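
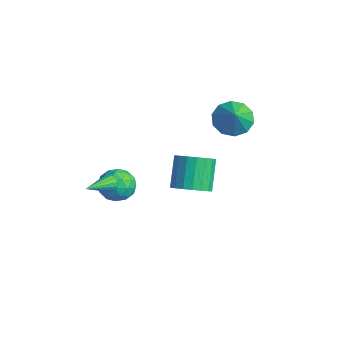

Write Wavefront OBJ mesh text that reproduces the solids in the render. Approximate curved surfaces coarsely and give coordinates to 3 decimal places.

v -3.307 -1.23 -3.425
v -2.525 -1.771 -2.907
v -3.875 -2.729 -4.133
v -3.093 -3.27 -3.615
v -3.911 -2.833 -3.056
v -3.56 -1.906 -2.618
v -2.84 -2.594 -4.422
v -2.489 -1.667 -3.984
v -2.236 -2.614 -3.523
v -2.898 -2.762 -2.679
v -3.502 -1.738 -4.361
v -4.164 -1.886 -3.517
v -2.866 -1.369 -3.104
v -3.534 -3.131 -3.936
v -4.015 -2.874 -3.607
v -3.555 -3.192 -3.303
v -3.475 -1.449 -2.934
v -3.015 -1.766 -2.63
v -3.829 -2.391 -2.717
v -3.385 -2.734 -4.41
v -2.925 -3.051 -4.106
v -2.845 -1.308 -3.737
v -2.385 -1.626 -3.433
v -2.571 -2.109 -4.323
v -2.237 -2.182 -3.161
v -2.571 -3.063 -3.577
v -2.422 -2.666 -4.052
v -2.216 -2.121 -3.795
v -2.626 -2.269 -2.665
v -2.96 -3.15 -3.081
v -3.44 -2.893 -2.752
v -3.234 -2.349 -2.495
v -2.456 -2.764 -3.027
v -3.44 -1.35 -3.959
v -3.774 -2.231 -4.375
v -3.166 -2.151 -4.545
v -2.96 -1.607 -4.288
v -3.829 -1.437 -3.463
v -4.163 -2.318 -3.879
v -4.184 -2.379 -3.245
v -3.978 -1.834 -2.988
v -3.944 -1.736 -4.013
v -2.88 -2.896 -2.871
v -2.54 -2.97 -3.297
v -2.18 -4.644 -2.009
v -2.391 -2.818 -3.109
v -2.372 -2.686 -2.857
v -2.489 -2.611 -2.609
v -2.711 -2.612 -2.431
v -2.979 -2.689 -2.371
v -3.219 -2.822 -2.444
v -3.369 -2.975 -2.632
v -3.388 -3.106 -2.884
v -3.271 -3.182 -3.132
v -3.049 -3.18 -3.31
v -2.781 -3.103 -3.371
v 0.676 2.294 2.495
v 1.388 1.954 1.744
v 1.624 1.786 3.625
v 1.541 2.591 1.902
v 1.363 3.114 2.287
v 0.923 3.325 2.752
v 0.389 3.142 3.118
v -0.036 2.635 3.247
v -0.189 1.998 3.089
v -0.012 1.475 2.704
v 0.428 1.264 2.239
v 0.963 1.447 1.872
v 3.372 -1.894 0.735
v 4.083 -2.262 1.384
v 3.178 -1.455 2.833
v 2.468 -1.086 2.185
v 4.255 -1.855 1.264
v 3.35 -1.048 2.714
v 4.253 -1.455 1.04
v 3.348 -0.648 2.49
v 4.076 -1.142 0.756
v 3.171 -0.335 2.206
v 3.76 -0.978 0.467
v 2.855 -0.171 1.917
v 3.367 -0.995 0.232
v 2.463 -0.188 1.682
v 2.975 -1.19 0.096
v 2.071 -0.383 1.546
v 2.662 -1.525 0.087
v 1.757 -0.718 1.536
v 2.49 -1.932 0.206
v 1.585 -1.125 1.656
v 2.492 -2.332 0.43
v 1.587 -1.525 1.88
v 2.669 -2.645 0.714
v 1.764 -1.838 2.164
v 2.985 -2.809 1.003
v 2.08 -2.002 2.453
v 3.377 -2.792 1.238
v 2.473 -1.985 2.688
v 3.769 -2.597 1.374
v 2.865 -1.79 2.824
f 1 38 17
f 38 12 41
f 17 41 6
f 38 41 17
f 1 17 13
f 17 6 18
f 13 18 2
f 17 18 13
f 1 13 22
f 13 2 23
f 22 23 8
f 13 23 22
f 1 22 34
f 22 8 37
f 34 37 11
f 22 37 34
f 1 34 38
f 34 11 42
f 38 42 12
f 34 42 38
f 2 18 29
f 18 6 32
f 29 32 10
f 18 32 29
f 6 41 19
f 41 12 40
f 19 40 5
f 41 40 19
f 12 42 39
f 42 11 35
f 39 35 3
f 42 35 39
f 11 37 36
f 37 8 24
f 36 24 7
f 37 24 36
f 8 23 28
f 23 2 25
f 28 25 9
f 23 25 28
f 4 30 16
f 30 10 31
f 16 31 5
f 30 31 16
f 4 16 14
f 16 5 15
f 14 15 3
f 16 15 14
f 4 14 21
f 14 3 20
f 21 20 7
f 14 20 21
f 4 21 26
f 21 7 27
f 26 27 9
f 21 27 26
f 4 26 30
f 26 9 33
f 30 33 10
f 26 33 30
f 5 31 19
f 31 10 32
f 19 32 6
f 31 32 19
f 3 15 39
f 15 5 40
f 39 40 12
f 15 40 39
f 7 20 36
f 20 3 35
f 36 35 11
f 20 35 36
f 9 27 28
f 27 7 24
f 28 24 8
f 27 24 28
f 10 33 29
f 33 9 25
f 29 25 2
f 33 25 29
f 44 43 46
f 44 46 45
f 46 43 47
f 46 47 45
f 47 43 48
f 47 48 45
f 48 43 49
f 48 49 45
f 49 43 50
f 49 50 45
f 50 43 51
f 50 51 45
f 51 43 52
f 51 52 45
f 52 43 53
f 52 53 45
f 53 43 54
f 53 54 45
f 54 43 55
f 54 55 45
f 55 43 56
f 55 56 45
f 56 43 44
f 56 44 45
f 58 57 60
f 58 60 59
f 60 57 61
f 60 61 59
f 61 57 62
f 61 62 59
f 62 57 63
f 62 63 59
f 63 57 64
f 63 64 59
f 64 57 65
f 64 65 59
f 65 57 66
f 65 66 59
f 66 57 67
f 66 67 59
f 67 57 68
f 67 68 59
f 68 57 58
f 68 58 59
f 70 69 73
f 70 73 71
f 71 73 74
f 71 74 72
f 73 69 75
f 73 75 74
f 74 75 76
f 74 76 72
f 75 69 77
f 75 77 76
f 76 77 78
f 76 78 72
f 77 69 79
f 77 79 78
f 78 79 80
f 78 80 72
f 79 69 81
f 79 81 80
f 80 81 82
f 80 82 72
f 81 69 83
f 81 83 82
f 82 83 84
f 82 84 72
f 83 69 85
f 83 85 84
f 84 85 86
f 84 86 72
f 85 69 87
f 85 87 86
f 86 87 88
f 86 88 72
f 87 69 89
f 87 89 88
f 88 89 90
f 88 90 72
f 89 69 91
f 89 91 90
f 90 91 92
f 90 92 72
f 91 69 93
f 91 93 92
f 92 93 94
f 92 94 72
f 93 69 95
f 93 95 94
f 94 95 96
f 94 96 72
f 95 69 97
f 95 97 96
f 96 97 98
f 96 98 72
f 97 69 70
f 97 70 98
f 98 70 71
f 98 71 72



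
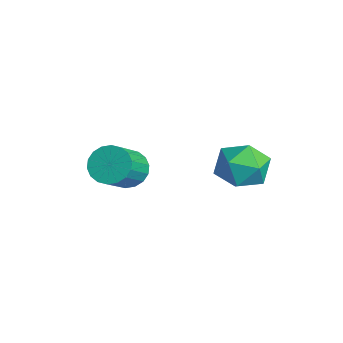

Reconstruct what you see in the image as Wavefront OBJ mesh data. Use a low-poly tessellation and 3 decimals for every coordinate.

v 2.896 2.096 4.213
v 3.712 1.257 4.421
v 1.708 0.763 3.499
v 2.524 -0.076 3.707
v 1.974 0.457 4.616
v 2.708 1.281 5.057
v 2.712 0.739 2.863
v 3.446 1.563 3.304
v 3.598 0.419 3.587
v 3.142 0.244 4.67
v 2.278 1.776 3.25
v 1.822 1.601 4.333
v -0.407 -2.43 2.609
v 0.316 -2.388 2.058
v 1.31 -3.467 3.28
v 0.587 -3.51 3.831
v 0.367 -2.067 2.3
v 1.362 -3.146 3.522
v 0.266 -1.818 2.602
v 1.26 -2.897 3.825
v 0.03 -1.69 2.906
v 1.025 -2.769 4.129
v -0.291 -1.709 3.151
v 0.703 -2.788 4.374
v -0.636 -1.871 3.289
v 0.358 -2.95 4.511
v -0.936 -2.144 3.292
v 0.059 -3.223 4.514
v -1.13 -2.473 3.16
v -0.136 -3.552 4.382
v -1.182 -2.794 2.918
v -0.187 -3.873 4.14
v -1.08 -3.043 2.615
v -0.086 -4.122 3.838
v -0.845 -3.171 2.311
v 0.15 -4.25 3.534
v -0.523 -3.152 2.066
v 0.471 -4.231 3.289
v -0.178 -2.99 1.929
v 0.816 -4.069 3.151
v 0.121 -2.717 1.926
v 1.116 -3.796 3.148
f 1 12 6
f 1 6 2
f 1 2 8
f 1 8 11
f 1 11 12
f 2 6 10
f 6 12 5
f 12 11 3
f 11 8 7
f 8 2 9
f 4 10 5
f 4 5 3
f 4 3 7
f 4 7 9
f 4 9 10
f 5 10 6
f 3 5 12
f 7 3 11
f 9 7 8
f 10 9 2
f 14 13 17
f 14 17 15
f 15 17 18
f 15 18 16
f 17 13 19
f 17 19 18
f 18 19 20
f 18 20 16
f 19 13 21
f 19 21 20
f 20 21 22
f 20 22 16
f 21 13 23
f 21 23 22
f 22 23 24
f 22 24 16
f 23 13 25
f 23 25 24
f 24 25 26
f 24 26 16
f 25 13 27
f 25 27 26
f 26 27 28
f 26 28 16
f 27 13 29
f 27 29 28
f 28 29 30
f 28 30 16
f 29 13 31
f 29 31 30
f 30 31 32
f 30 32 16
f 31 13 33
f 31 33 32
f 32 33 34
f 32 34 16
f 33 13 35
f 33 35 34
f 34 35 36
f 34 36 16
f 35 13 37
f 35 37 36
f 36 37 38
f 36 38 16
f 37 13 39
f 37 39 38
f 38 39 40
f 38 40 16
f 39 13 41
f 39 41 40
f 40 41 42
f 40 42 16
f 41 13 14
f 41 14 42
f 42 14 15
f 42 15 16



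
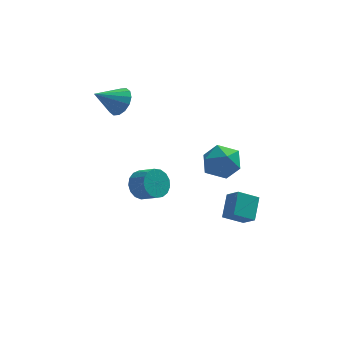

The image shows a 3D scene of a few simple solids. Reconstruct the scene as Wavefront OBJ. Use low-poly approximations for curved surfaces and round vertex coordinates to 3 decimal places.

v -2.364 3.845 2.08
v -1.819 3.897 2.857
v -3.676 3.255 3.04
v -2.039 4.335 2.826
v -2.346 4.643 2.596
v -2.657 4.737 2.227
v -2.89 4.592 1.819
v -2.982 4.247 1.481
v -2.908 3.794 1.304
v -2.689 3.355 1.334
v -2.382 3.048 1.564
v -2.07 2.954 1.933
v -1.837 3.099 2.341
v -1.745 3.444 2.679
v 1.943 -2.23 1.968
v 2.593 -2.173 1.052
v 3.067 -3.467 2.688
v 3.717 -3.41 1.772
v 3.663 -2.536 2.479
v 2.968 -1.772 2.033
v 2.692 -3.868 1.707
v 1.997 -3.104 1.261
v 3.056 -3.185 0.89
v 3.656 -2.362 1.367
v 2.004 -3.278 2.373
v 2.604 -2.455 2.85
v -1.239 2.662 -3.659
v -0.556 3.045 -4.197
v 0.261 2.4 -3.62
v -0.421 2.018 -3.081
v -0.585 3.327 -3.842
v 0.232 2.682 -3.265
v -0.763 3.457 -3.444
v 0.054 2.812 -2.867
v -1.051 3.404 -3.096
v -0.234 2.76 -2.519
v -1.381 3.182 -2.876
v -0.564 2.538 -2.299
v -1.679 2.841 -2.836
v -0.862 2.196 -2.259
v -1.876 2.458 -2.984
v -1.059 1.814 -2.407
v -1.927 2.123 -3.287
v -1.11 1.478 -2.71
v -1.82 1.911 -3.675
v -1.003 1.267 -3.097
v -1.58 1.871 -4.059
v -0.763 1.227 -3.482
v -1.262 2.012 -4.351
v -0.445 1.368 -3.774
v -0.938 2.303 -4.485
v -0.121 1.658 -3.908
v -0.684 2.675 -4.43
v 0.134 2.031 -3.852
v 4.03 -0.867 -4.123
v 2.936 -1.116 -3.505
v 4.29 0.285 -3.198
v 3.196 0.036 -2.581
v 4.584 -1.556 -3.419
v 3.49 -1.805 -2.802
v 4.844 -0.404 -2.495
v 3.75 -0.653 -1.877
f 2 1 4
f 2 4 3
f 4 1 5
f 4 5 3
f 5 1 6
f 5 6 3
f 6 1 7
f 6 7 3
f 7 1 8
f 7 8 3
f 8 1 9
f 8 9 3
f 9 1 10
f 9 10 3
f 10 1 11
f 10 11 3
f 11 1 12
f 11 12 3
f 12 1 13
f 12 13 3
f 13 1 14
f 13 14 3
f 14 1 2
f 14 2 3
f 15 26 20
f 15 20 16
f 15 16 22
f 15 22 25
f 15 25 26
f 16 20 24
f 20 26 19
f 26 25 17
f 25 22 21
f 22 16 23
f 18 24 19
f 18 19 17
f 18 17 21
f 18 21 23
f 18 23 24
f 19 24 20
f 17 19 26
f 21 17 25
f 23 21 22
f 24 23 16
f 28 27 31
f 28 31 29
f 29 31 32
f 29 32 30
f 31 27 33
f 31 33 32
f 32 33 34
f 32 34 30
f 33 27 35
f 33 35 34
f 34 35 36
f 34 36 30
f 35 27 37
f 35 37 36
f 36 37 38
f 36 38 30
f 37 27 39
f 37 39 38
f 38 39 40
f 38 40 30
f 39 27 41
f 39 41 40
f 40 41 42
f 40 42 30
f 41 27 43
f 41 43 42
f 42 43 44
f 42 44 30
f 43 27 45
f 43 45 44
f 44 45 46
f 44 46 30
f 45 27 47
f 45 47 46
f 46 47 48
f 46 48 30
f 47 27 49
f 47 49 48
f 48 49 50
f 48 50 30
f 49 27 51
f 49 51 50
f 50 51 52
f 50 52 30
f 51 27 53
f 51 53 52
f 52 53 54
f 52 54 30
f 53 27 28
f 53 28 54
f 54 28 29
f 54 29 30
f 56 58 55
f 59 56 55
f 55 58 57
f 57 59 55
f 56 62 58
f 60 56 59
f 60 62 56
f 58 62 57
f 61 59 57
f 57 62 61
f 61 60 59
f 62 60 61



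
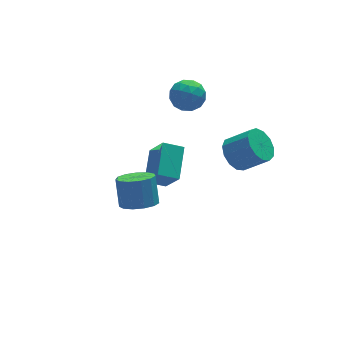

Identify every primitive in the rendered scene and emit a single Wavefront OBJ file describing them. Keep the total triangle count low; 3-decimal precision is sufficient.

v -0.797 0.735 -5.255
v -0.502 -0.234 -3.841
v -1.743 1.051 -4.842
v -1.449 0.082 -3.427
v 0.029 2.158 -4.453
v 0.323 1.189 -3.038
v -0.918 2.474 -4.039
v -0.623 1.505 -2.625
v 0.463 1.776 0.843
v 0.879 1.467 1.584
v -0.119 0.453 0.616
v 0.297 0.144 1.357
v -0.381 0.738 1.434
v -0.021 1.555 1.574
v 0.781 0.365 0.626
v 1.141 1.182 0.766
v 1.075 0.594 1.45
v 0.358 0.825 1.949
v 0.402 1.095 0.251
v -0.315 1.326 0.75
v 0.722 1.738 1.233
v 0.038 0.182 0.967
v -0.36 0.531 1.012
v -0.116 0.349 1.448
v 0.193 1.79 1.227
v 0.438 1.608 1.663
v -0.303 1.179 1.575
v 0.322 0.312 0.537
v 0.567 0.13 0.973
v 0.876 1.571 0.752
v 1.12 1.389 1.188
v 1.063 0.741 0.625
v 1.082 1.043 1.59
v 0.74 0.265 1.457
v 1.024 0.395 1.027
v 1.236 0.876 1.109
v 0.66 1.178 1.883
v 0.318 0.401 1.75
v -0.08 0.75 1.795
v 0.131 1.23 1.878
v 0.776 0.665 1.805
v 0.442 1.519 0.45
v 0.1 0.742 0.317
v 0.629 0.69 0.322
v 0.84 1.17 0.405
v 0.02 1.655 0.743
v -0.322 0.877 0.61
v -0.476 1.044 1.091
v -0.264 1.525 1.173
v -0.016 1.255 0.395
v -4.014 -4.309 -0.287
v -3.248 -4.691 -0.134
v -3.119 -3.953 1.061
v -3.886 -3.571 0.907
v -3.151 -4.286 -0.394
v -3.023 -3.549 0.801
v -3.329 -3.889 -0.62
v -3.2 -3.152 0.574
v -3.724 -3.625 -0.741
v -3.595 -2.888 0.454
v -4.211 -3.578 -0.717
v -4.083 -2.841 0.478
v -4.636 -3.763 -0.557
v -4.508 -3.026 0.638
v -4.864 -4.122 -0.312
v -4.735 -3.384 0.883
v -4.821 -4.539 -0.058
v -4.693 -3.802 1.136
v -4.523 -4.884 0.122
v -4.394 -4.146 1.317
v -4.063 -5.046 0.173
v -3.934 -4.308 1.368
v -3.588 -4.974 0.077
v -3.459 -4.236 1.272
v 1.071 -2.937 0.04
v 1.739 -2.855 -0.558
v 2.676 -3.48 0.402
v 2.009 -3.563 1
v 1.74 -2.429 -0.282
v 2.678 -3.054 0.677
v 1.53 -2.165 0.096
v 2.467 -2.79 1.055
v 1.173 -2.146 0.456
v 2.111 -2.771 1.416
v 0.785 -2.378 0.684
v 1.722 -3.003 1.644
v 0.487 -2.788 0.708
v 1.424 -3.413 1.668
v 0.375 -3.245 0.52
v 1.312 -3.87 1.48
v 0.484 -3.605 0.179
v 1.421 -4.23 1.139
v 0.779 -3.753 -0.205
v 1.717 -4.378 0.754
v 1.167 -3.641 -0.512
v 2.105 -4.267 0.447
v 1.525 -3.307 -0.644
v 2.462 -3.932 0.316
f 2 4 1
f 5 2 1
f 1 4 3
f 3 5 1
f 2 8 4
f 6 2 5
f 6 8 2
f 4 8 3
f 7 5 3
f 3 8 7
f 7 6 5
f 8 6 7
f 9 46 25
f 46 20 49
f 25 49 14
f 46 49 25
f 9 25 21
f 25 14 26
f 21 26 10
f 25 26 21
f 9 21 30
f 21 10 31
f 30 31 16
f 21 31 30
f 9 30 42
f 30 16 45
f 42 45 19
f 30 45 42
f 9 42 46
f 42 19 50
f 46 50 20
f 42 50 46
f 10 26 37
f 26 14 40
f 37 40 18
f 26 40 37
f 14 49 27
f 49 20 48
f 27 48 13
f 49 48 27
f 20 50 47
f 50 19 43
f 47 43 11
f 50 43 47
f 19 45 44
f 45 16 32
f 44 32 15
f 45 32 44
f 16 31 36
f 31 10 33
f 36 33 17
f 31 33 36
f 12 38 24
f 38 18 39
f 24 39 13
f 38 39 24
f 12 24 22
f 24 13 23
f 22 23 11
f 24 23 22
f 12 22 29
f 22 11 28
f 29 28 15
f 22 28 29
f 12 29 34
f 29 15 35
f 34 35 17
f 29 35 34
f 12 34 38
f 34 17 41
f 38 41 18
f 34 41 38
f 13 39 27
f 39 18 40
f 27 40 14
f 39 40 27
f 11 23 47
f 23 13 48
f 47 48 20
f 23 48 47
f 15 28 44
f 28 11 43
f 44 43 19
f 28 43 44
f 17 35 36
f 35 15 32
f 36 32 16
f 35 32 36
f 18 41 37
f 41 17 33
f 37 33 10
f 41 33 37
f 52 51 55
f 52 55 53
f 53 55 56
f 53 56 54
f 55 51 57
f 55 57 56
f 56 57 58
f 56 58 54
f 57 51 59
f 57 59 58
f 58 59 60
f 58 60 54
f 59 51 61
f 59 61 60
f 60 61 62
f 60 62 54
f 61 51 63
f 61 63 62
f 62 63 64
f 62 64 54
f 63 51 65
f 63 65 64
f 64 65 66
f 64 66 54
f 65 51 67
f 65 67 66
f 66 67 68
f 66 68 54
f 67 51 69
f 67 69 68
f 68 69 70
f 68 70 54
f 69 51 71
f 69 71 70
f 70 71 72
f 70 72 54
f 71 51 73
f 71 73 72
f 72 73 74
f 72 74 54
f 73 51 52
f 73 52 74
f 74 52 53
f 74 53 54
f 76 75 79
f 76 79 77
f 77 79 80
f 77 80 78
f 79 75 81
f 79 81 80
f 80 81 82
f 80 82 78
f 81 75 83
f 81 83 82
f 82 83 84
f 82 84 78
f 83 75 85
f 83 85 84
f 84 85 86
f 84 86 78
f 85 75 87
f 85 87 86
f 86 87 88
f 86 88 78
f 87 75 89
f 87 89 88
f 88 89 90
f 88 90 78
f 89 75 91
f 89 91 90
f 90 91 92
f 90 92 78
f 91 75 93
f 91 93 92
f 92 93 94
f 92 94 78
f 93 75 95
f 93 95 94
f 94 95 96
f 94 96 78
f 95 75 97
f 95 97 96
f 96 97 98
f 96 98 78
f 97 75 76
f 97 76 98
f 98 76 77
f 98 77 78



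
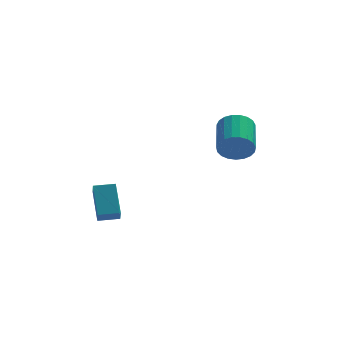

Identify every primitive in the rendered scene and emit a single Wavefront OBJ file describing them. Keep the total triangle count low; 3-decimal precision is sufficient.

v -3.124 -1.775 -1.641
v -3.217 -0.393 -0.43
v -3.101 -1.208 -2.287
v -3.194 0.174 -1.075
v -2.086 -1.754 -1.585
v -2.179 -0.372 -0.373
v -2.063 -1.187 -2.23
v -2.156 0.195 -1.019
v 3.293 -0.674 1.726
v 3.771 -0.994 2.417
v 4.046 0.813 3.065
v 3.567 1.134 2.374
v 4.036 -0.942 2.158
v 4.31 0.866 2.806
v 4.171 -0.842 1.823
v 4.446 0.965 2.471
v 4.155 -0.714 1.472
v 4.43 1.094 2.12
v 3.99 -0.579 1.165
v 4.265 1.229 1.813
v 3.704 -0.46 0.955
v 3.979 1.348 1.603
v 3.347 -0.378 0.878
v 3.622 1.43 1.526
v 2.98 -0.347 0.948
v 3.255 1.46 1.595
v 2.668 -0.373 1.152
v 2.943 1.435 1.8
v 2.464 -0.451 1.456
v 2.738 1.357 2.104
v 2.403 -0.567 1.806
v 2.677 1.241 2.454
v 2.495 -0.702 2.143
v 2.77 1.106 2.791
v 2.726 -0.832 2.407
v 3.001 0.976 3.055
v 3.055 -0.934 2.554
v 3.329 0.873 3.202
v 3.424 -0.992 2.558
v 3.699 0.816 3.206
f 2 4 1
f 5 2 1
f 1 4 3
f 3 5 1
f 2 8 4
f 6 2 5
f 6 8 2
f 4 8 3
f 7 5 3
f 3 8 7
f 7 6 5
f 8 6 7
f 10 9 13
f 10 13 11
f 11 13 14
f 11 14 12
f 13 9 15
f 13 15 14
f 14 15 16
f 14 16 12
f 15 9 17
f 15 17 16
f 16 17 18
f 16 18 12
f 17 9 19
f 17 19 18
f 18 19 20
f 18 20 12
f 19 9 21
f 19 21 20
f 20 21 22
f 20 22 12
f 21 9 23
f 21 23 22
f 22 23 24
f 22 24 12
f 23 9 25
f 23 25 24
f 24 25 26
f 24 26 12
f 25 9 27
f 25 27 26
f 26 27 28
f 26 28 12
f 27 9 29
f 27 29 28
f 28 29 30
f 28 30 12
f 29 9 31
f 29 31 30
f 30 31 32
f 30 32 12
f 31 9 33
f 31 33 32
f 32 33 34
f 32 34 12
f 33 9 35
f 33 35 34
f 34 35 36
f 34 36 12
f 35 9 37
f 35 37 36
f 36 37 38
f 36 38 12
f 37 9 39
f 37 39 38
f 38 39 40
f 38 40 12
f 39 9 10
f 39 10 40
f 40 10 11
f 40 11 12



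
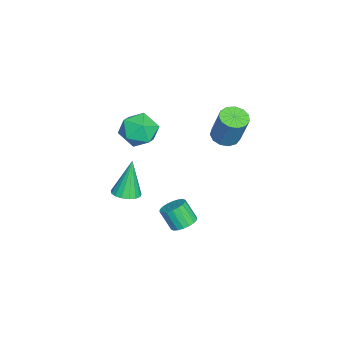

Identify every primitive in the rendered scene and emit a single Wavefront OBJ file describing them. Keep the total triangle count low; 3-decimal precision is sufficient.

v -2.352 -2.579 2.434
v -1.38 -2.982 1.838
v -3.12 -4.378 2.402
v -2.148 -4.781 1.806
v -2.049 -4.438 2.961
v -1.574 -3.326 2.981
v -2.926 -4.034 1.259
v -2.451 -2.922 1.279
v -1.735 -3.882 1.112
v -1.193 -4.132 2.163
v -3.307 -3.228 2.077
v -2.765 -3.478 3.128
v -3.631 0.769 1.152
v -3.196 1.42 0.846
v -2.615 1.961 2.822
v -3.049 1.311 3.128
v -3.634 1.58 0.931
v -3.052 2.121 2.907
v -4.07 1.482 1.086
v -3.489 2.024 3.062
v -4.367 1.158 1.262
v -3.785 1.7 3.238
v -4.43 0.711 1.403
v -3.849 1.253 3.379
v -4.24 0.282 1.465
v -3.658 0.824 3.441
v -3.856 0.008 1.427
v -3.274 0.549 3.403
v -3.4 -0.025 1.302
v -2.819 0.517 3.278
v -3.018 0.195 1.129
v -2.437 0.736 3.105
v -2.831 0.597 0.964
v -2.249 1.138 2.94
v -2.897 1.053 0.858
v -2.315 1.595 2.834
v 2.605 -0.488 -1.2
v 3.194 -0.937 -1.316
v 2.924 -1.582 -0.197
v 2.335 -1.132 -0.08
v 3.326 -0.686 -1.14
v 3.056 -1.331 -0.02
v 3.315 -0.396 -0.976
v 3.045 -1.041 0.144
v 3.164 -0.124 -0.856
v 2.893 -0.769 0.264
v 2.901 0.076 -0.804
v 2.631 -0.568 0.316
v 2.581 0.164 -0.83
v 2.31 -0.48 0.289
v 2.265 0.124 -0.93
v 1.994 -0.521 0.19
v 2.016 -0.038 -1.083
v 1.746 -0.683 0.036
v 1.884 -0.289 -1.26
v 1.614 -0.934 -0.14
v 1.895 -0.579 -1.424
v 1.625 -1.224 -0.304
v 2.047 -0.851 -1.544
v 1.776 -1.496 -0.424
v 2.309 -1.052 -1.596
v 2.039 -1.696 -0.476
v 2.63 -1.14 -1.569
v 2.359 -1.784 -0.45
v 2.946 -1.099 -1.47
v 2.675 -1.744 -0.35
v 3.533 -3.3 1.636
v 4.282 -3.382 1.84
v 2.987 -3.06 3.744
v 4.243 -3.014 1.788
v 4.042 -2.712 1.701
v 3.724 -2.545 1.6
v 3.362 -2.55 1.507
v 3.04 -2.728 1.443
v 2.831 -3.036 1.424
v 2.782 -3.405 1.454
v 2.906 -3.75 1.525
v 3.173 -3.992 1.622
v 3.523 -4.075 1.722
v 3.875 -3.981 1.803
v 4.149 -3.731 1.845
f 1 12 6
f 1 6 2
f 1 2 8
f 1 8 11
f 1 11 12
f 2 6 10
f 6 12 5
f 12 11 3
f 11 8 7
f 8 2 9
f 4 10 5
f 4 5 3
f 4 3 7
f 4 7 9
f 4 9 10
f 5 10 6
f 3 5 12
f 7 3 11
f 9 7 8
f 10 9 2
f 14 13 17
f 14 17 15
f 15 17 18
f 15 18 16
f 17 13 19
f 17 19 18
f 18 19 20
f 18 20 16
f 19 13 21
f 19 21 20
f 20 21 22
f 20 22 16
f 21 13 23
f 21 23 22
f 22 23 24
f 22 24 16
f 23 13 25
f 23 25 24
f 24 25 26
f 24 26 16
f 25 13 27
f 25 27 26
f 26 27 28
f 26 28 16
f 27 13 29
f 27 29 28
f 28 29 30
f 28 30 16
f 29 13 31
f 29 31 30
f 30 31 32
f 30 32 16
f 31 13 33
f 31 33 32
f 32 33 34
f 32 34 16
f 33 13 35
f 33 35 34
f 34 35 36
f 34 36 16
f 35 13 14
f 35 14 36
f 36 14 15
f 36 15 16
f 38 37 41
f 38 41 39
f 39 41 42
f 39 42 40
f 41 37 43
f 41 43 42
f 42 43 44
f 42 44 40
f 43 37 45
f 43 45 44
f 44 45 46
f 44 46 40
f 45 37 47
f 45 47 46
f 46 47 48
f 46 48 40
f 47 37 49
f 47 49 48
f 48 49 50
f 48 50 40
f 49 37 51
f 49 51 50
f 50 51 52
f 50 52 40
f 51 37 53
f 51 53 52
f 52 53 54
f 52 54 40
f 53 37 55
f 53 55 54
f 54 55 56
f 54 56 40
f 55 37 57
f 55 57 56
f 56 57 58
f 56 58 40
f 57 37 59
f 57 59 58
f 58 59 60
f 58 60 40
f 59 37 61
f 59 61 60
f 60 61 62
f 60 62 40
f 61 37 63
f 61 63 62
f 62 63 64
f 62 64 40
f 63 37 65
f 63 65 64
f 64 65 66
f 64 66 40
f 65 37 38
f 65 38 66
f 66 38 39
f 66 39 40
f 68 67 70
f 68 70 69
f 70 67 71
f 70 71 69
f 71 67 72
f 71 72 69
f 72 67 73
f 72 73 69
f 73 67 74
f 73 74 69
f 74 67 75
f 74 75 69
f 75 67 76
f 75 76 69
f 76 67 77
f 76 77 69
f 77 67 78
f 77 78 69
f 78 67 79
f 78 79 69
f 79 67 80
f 79 80 69
f 80 67 81
f 80 81 69
f 81 67 68
f 81 68 69



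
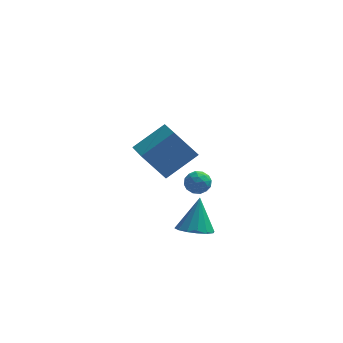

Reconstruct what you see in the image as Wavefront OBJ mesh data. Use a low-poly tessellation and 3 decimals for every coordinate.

v 1.412 -2.776 -2.951
v 2.374 -3.114 -2.899
v 1.628 -1.884 -1.129
v 2.407 -2.642 -3.134
v 2.174 -2.206 -3.32
v 1.737 -1.923 -3.407
v 1.213 -1.869 -3.372
v 0.742 -2.057 -3.224
v 0.451 -2.438 -3.003
v 0.418 -2.91 -2.768
v 0.651 -3.346 -2.582
v 1.088 -3.629 -2.495
v 1.612 -3.684 -2.53
v 2.083 -3.495 -2.678
v 1.168 1.803 -1.667
v 1.529 2.102 -2.288
v 1.131 0.678 -2.232
v 1.492 0.977 -2.853
v 1.876 0.896 -2.18
v 1.899 1.592 -1.831
v 0.761 1.188 -2.689
v 0.784 1.884 -2.34
v 1.278 1.723 -2.919
v 1.967 1.542 -2.605
v 0.693 1.238 -1.915
v 1.382 1.057 -1.601
v 1.352 2.051 -1.928
v 1.308 0.729 -2.592
v 1.534 0.681 -2.197
v 1.746 0.857 -2.562
v 1.569 1.751 -1.66
v 1.781 1.927 -2.024
v 1.985 1.218 -1.961
v 0.879 0.853 -2.496
v 1.091 1.029 -2.86
v 0.914 1.923 -1.958
v 1.126 2.099 -2.323
v 0.675 1.562 -2.559
v 1.417 2.004 -2.664
v 1.395 1.343 -2.996
v 0.965 1.467 -2.899
v 0.979 1.876 -2.694
v 1.821 1.898 -2.479
v 1.8 1.237 -2.811
v 2.025 1.189 -2.416
v 2.038 1.598 -2.211
v 1.674 1.675 -2.85
v 0.86 1.543 -1.709
v 0.839 0.882 -2.041
v 0.622 1.182 -2.309
v 0.635 1.591 -2.104
v 1.265 1.437 -1.524
v 1.243 0.776 -1.856
v 1.681 0.904 -1.826
v 1.695 1.313 -1.621
v 0.986 1.105 -1.67
v -1.04 -4.864 3.844
v 0.477 -3.989 5.02
v -1.626 -3.136 3.314
v -0.109 -2.261 4.49
v 0.149 -4.919 2.35
v 1.666 -4.044 3.526
v -0.437 -3.191 1.82
v 1.08 -2.316 2.996
f 2 1 4
f 2 4 3
f 4 1 5
f 4 5 3
f 5 1 6
f 5 6 3
f 6 1 7
f 6 7 3
f 7 1 8
f 7 8 3
f 8 1 9
f 8 9 3
f 9 1 10
f 9 10 3
f 10 1 11
f 10 11 3
f 11 1 12
f 11 12 3
f 12 1 13
f 12 13 3
f 13 1 14
f 13 14 3
f 14 1 2
f 14 2 3
f 15 52 31
f 52 26 55
f 31 55 20
f 52 55 31
f 15 31 27
f 31 20 32
f 27 32 16
f 31 32 27
f 15 27 36
f 27 16 37
f 36 37 22
f 27 37 36
f 15 36 48
f 36 22 51
f 48 51 25
f 36 51 48
f 15 48 52
f 48 25 56
f 52 56 26
f 48 56 52
f 16 32 43
f 32 20 46
f 43 46 24
f 32 46 43
f 20 55 33
f 55 26 54
f 33 54 19
f 55 54 33
f 26 56 53
f 56 25 49
f 53 49 17
f 56 49 53
f 25 51 50
f 51 22 38
f 50 38 21
f 51 38 50
f 22 37 42
f 37 16 39
f 42 39 23
f 37 39 42
f 18 44 30
f 44 24 45
f 30 45 19
f 44 45 30
f 18 30 28
f 30 19 29
f 28 29 17
f 30 29 28
f 18 28 35
f 28 17 34
f 35 34 21
f 28 34 35
f 18 35 40
f 35 21 41
f 40 41 23
f 35 41 40
f 18 40 44
f 40 23 47
f 44 47 24
f 40 47 44
f 19 45 33
f 45 24 46
f 33 46 20
f 45 46 33
f 17 29 53
f 29 19 54
f 53 54 26
f 29 54 53
f 21 34 50
f 34 17 49
f 50 49 25
f 34 49 50
f 23 41 42
f 41 21 38
f 42 38 22
f 41 38 42
f 24 47 43
f 47 23 39
f 43 39 16
f 47 39 43
f 58 60 57
f 61 58 57
f 57 60 59
f 59 61 57
f 58 64 60
f 62 58 61
f 62 64 58
f 60 64 59
f 63 61 59
f 59 64 63
f 63 62 61
f 64 62 63



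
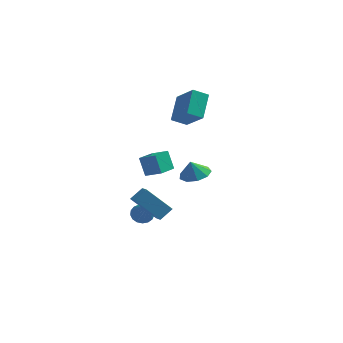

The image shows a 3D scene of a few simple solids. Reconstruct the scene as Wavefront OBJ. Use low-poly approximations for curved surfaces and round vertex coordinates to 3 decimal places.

v -2.362 0.035 -3.785
v -1.664 0.199 -3.923
v -1.738 -1.295 -2.215
v -1.76 0.436 -3.685
v -1.994 0.58 -3.469
v -2.312 0.6 -3.326
v -2.641 0.491 -3.288
v -2.907 0.276 -3.364
v -3.047 0.007 -3.537
v -3.031 -0.256 -3.766
v -2.861 -0.453 -4
v -2.577 -0.537 -4.184
v -2.243 -0.491 -4.277
v -1.937 -0.324 -4.258
v -1.728 -0.075 -4.13
v 1.475 -3.876 2.415
v 2.256 -4.392 2.578
v 1.205 -3.964 3.425
v 2.383 -3.761 2.667
v 2.086 -3.184 2.638
v 1.503 -2.931 2.504
v 0.906 -3.12 2.329
v 0.576 -3.663 2.193
v 0.666 -4.305 2.161
v 1.135 -4.747 2.248
v 1.762 -4.782 2.413
v -1.529 -3.177 1.529
v -1.965 -2.743 2.697
v -1.03 -1.911 1.245
v -1.466 -1.478 2.413
v -0.534 -3.462 2.007
v -0.97 -3.029 3.175
v -0.035 -2.197 1.723
v -0.471 -1.763 2.891
v -1.183 3.208 2.692
v -1.091 4.736 3.884
v -0.276 3.568 2.162
v -0.185 5.096 3.353
v -0.015 2.144 3.967
v 0.076 3.672 5.158
v 0.891 2.504 3.436
v 0.983 4.032 4.628
v -0.573 -3.666 -1.764
v -2.127 -3.502 -0.392
v -1.058 -2.419 -2.464
v -2.612 -2.255 -1.091
v 0.032 -3.085 -1.149
v -1.522 -2.921 0.224
v -0.453 -1.838 -1.848
v -2.007 -1.674 -0.476
f 2 1 4
f 2 4 3
f 4 1 5
f 4 5 3
f 5 1 6
f 5 6 3
f 6 1 7
f 6 7 3
f 7 1 8
f 7 8 3
f 8 1 9
f 8 9 3
f 9 1 10
f 9 10 3
f 10 1 11
f 10 11 3
f 11 1 12
f 11 12 3
f 12 1 13
f 12 13 3
f 13 1 14
f 13 14 3
f 14 1 15
f 14 15 3
f 15 1 2
f 15 2 3
f 17 16 19
f 17 19 18
f 19 16 20
f 19 20 18
f 20 16 21
f 20 21 18
f 21 16 22
f 21 22 18
f 22 16 23
f 22 23 18
f 23 16 24
f 23 24 18
f 24 16 25
f 24 25 18
f 25 16 26
f 25 26 18
f 26 16 17
f 26 17 18
f 28 30 27
f 31 28 27
f 27 30 29
f 29 31 27
f 28 34 30
f 32 28 31
f 32 34 28
f 30 34 29
f 33 31 29
f 29 34 33
f 33 32 31
f 34 32 33
f 36 38 35
f 39 36 35
f 35 38 37
f 37 39 35
f 36 42 38
f 40 36 39
f 40 42 36
f 38 42 37
f 41 39 37
f 37 42 41
f 41 40 39
f 42 40 41
f 44 46 43
f 47 44 43
f 43 46 45
f 45 47 43
f 44 50 46
f 48 44 47
f 48 50 44
f 46 50 45
f 49 47 45
f 45 50 49
f 49 48 47
f 50 48 49



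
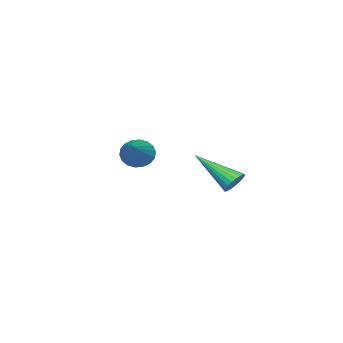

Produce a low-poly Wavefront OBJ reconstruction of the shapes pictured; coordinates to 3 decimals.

v 1.602 -0.891 -1.633
v 1.936 -1.118 -2.117
v 3.438 -0.289 -0.647
v 1.889 -0.852 -2.192
v 1.786 -0.594 -2.157
v 1.646 -0.395 -2.018
v 1.497 -0.294 -1.803
v 1.369 -0.311 -1.554
v 1.287 -0.443 -1.321
v 1.268 -0.664 -1.149
v 1.314 -0.93 -1.074
v 1.418 -1.188 -1.109
v 1.558 -1.388 -1.248
v 1.706 -1.489 -1.463
v 1.834 -1.471 -1.712
v 1.916 -1.339 -1.945
v -1.847 1.358 -3.879
v -1.311 1.322 -3.832
v -2.053 -0.278 -2.801
v -1.359 1.439 -3.663
v -1.482 1.544 -3.528
v -1.66 1.62 -3.446
v -1.867 1.657 -3.43
v -2.071 1.648 -3.482
v -2.241 1.595 -3.595
v -2.351 1.506 -3.751
v -2.384 1.394 -3.927
v -2.336 1.277 -4.095
v -2.213 1.172 -4.231
v -2.035 1.096 -4.313
v -1.828 1.059 -4.329
v -1.624 1.068 -4.276
v -1.454 1.121 -4.163
v -1.344 1.21 -4.007
f 2 1 4
f 2 4 3
f 4 1 5
f 4 5 3
f 5 1 6
f 5 6 3
f 6 1 7
f 6 7 3
f 7 1 8
f 7 8 3
f 8 1 9
f 8 9 3
f 9 1 10
f 9 10 3
f 10 1 11
f 10 11 3
f 11 1 12
f 11 12 3
f 12 1 13
f 12 13 3
f 13 1 14
f 13 14 3
f 14 1 15
f 14 15 3
f 15 1 16
f 15 16 3
f 16 1 2
f 16 2 3
f 18 17 20
f 18 20 19
f 20 17 21
f 20 21 19
f 21 17 22
f 21 22 19
f 22 17 23
f 22 23 19
f 23 17 24
f 23 24 19
f 24 17 25
f 24 25 19
f 25 17 26
f 25 26 19
f 26 17 27
f 26 27 19
f 27 17 28
f 27 28 19
f 28 17 29
f 28 29 19
f 29 17 30
f 29 30 19
f 30 17 31
f 30 31 19
f 31 17 32
f 31 32 19
f 32 17 33
f 32 33 19
f 33 17 34
f 33 34 19
f 34 17 18
f 34 18 19



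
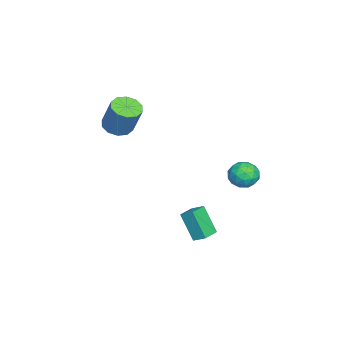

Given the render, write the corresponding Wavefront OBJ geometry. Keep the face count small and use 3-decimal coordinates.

v 4.1 -0.003 -2.349
v 4.316 0.666 -1.946
v 3.109 0.385 -2.461
v 3.325 1.054 -2.058
v 4.575 0.766 -3.882
v 4.791 1.435 -3.479
v 3.584 1.154 -3.994
v 3.8 1.823 -3.591
v 0.979 3.314 -1.133
v 1.817 3.066 -1.318
v 0.963 2.414 -0.002
v 1.801 2.166 -0.187
v 1.636 2.991 0.114
v 1.646 3.547 -0.585
v 1.134 1.933 -0.735
v 1.144 2.489 -1.434
v 1.913 2.212 -1.072
v 2.223 2.866 -0.548
v 0.557 2.614 -0.772
v 0.867 3.268 -0.248
v 1.4 3.269 -1.325
v 1.38 2.211 0.005
v 1.283 2.696 0.182
v 1.776 2.55 0.073
v 1.299 3.552 -0.894
v 1.791 3.406 -1.003
v 1.685 3.362 -0.161
v 0.989 2.074 -0.317
v 1.481 1.928 -0.426
v 1.004 2.93 -1.393
v 1.497 2.784 -1.502
v 1.095 2.118 -1.159
v 1.949 2.621 -1.289
v 1.939 2.092 -0.624
v 1.547 1.955 -0.946
v 1.553 2.282 -1.357
v 2.131 3.006 -0.981
v 2.121 2.476 -0.316
v 2.024 2.961 -0.139
v 2.03 3.288 -0.55
v 2.187 2.504 -0.836
v 0.659 3.004 -1.004
v 0.649 2.474 -0.339
v 0.75 2.192 -0.77
v 0.756 2.519 -1.181
v 0.841 3.388 -0.696
v 0.831 2.859 -0.031
v 1.227 3.198 0.037
v 1.233 3.525 -0.374
v 0.593 2.976 -0.484
v 1.749 -3.788 2.437
v 2.541 -4.092 2.298
v 3.084 -3.455 4.004
v 2.291 -3.152 4.143
v 2.523 -3.592 2.118
v 3.065 -2.956 3.824
v 2.209 -3.168 2.059
v 2.751 -2.531 3.765
v 1.719 -2.98 2.145
v 2.262 -2.343 3.851
v 1.241 -3.101 2.342
v 1.783 -2.464 4.048
v 0.956 -3.485 2.576
v 1.499 -2.848 4.282
v 0.975 -3.984 2.756
v 1.517 -3.348 4.462
v 1.289 -4.409 2.815
v 1.831 -3.772 4.521
v 1.778 -4.597 2.729
v 2.321 -3.96 4.435
v 2.257 -4.476 2.532
v 2.799 -3.839 4.238
f 2 4 1
f 5 2 1
f 1 4 3
f 3 5 1
f 2 8 4
f 6 2 5
f 6 8 2
f 4 8 3
f 7 5 3
f 3 8 7
f 7 6 5
f 8 6 7
f 9 46 25
f 46 20 49
f 25 49 14
f 46 49 25
f 9 25 21
f 25 14 26
f 21 26 10
f 25 26 21
f 9 21 30
f 21 10 31
f 30 31 16
f 21 31 30
f 9 30 42
f 30 16 45
f 42 45 19
f 30 45 42
f 9 42 46
f 42 19 50
f 46 50 20
f 42 50 46
f 10 26 37
f 26 14 40
f 37 40 18
f 26 40 37
f 14 49 27
f 49 20 48
f 27 48 13
f 49 48 27
f 20 50 47
f 50 19 43
f 47 43 11
f 50 43 47
f 19 45 44
f 45 16 32
f 44 32 15
f 45 32 44
f 16 31 36
f 31 10 33
f 36 33 17
f 31 33 36
f 12 38 24
f 38 18 39
f 24 39 13
f 38 39 24
f 12 24 22
f 24 13 23
f 22 23 11
f 24 23 22
f 12 22 29
f 22 11 28
f 29 28 15
f 22 28 29
f 12 29 34
f 29 15 35
f 34 35 17
f 29 35 34
f 12 34 38
f 34 17 41
f 38 41 18
f 34 41 38
f 13 39 27
f 39 18 40
f 27 40 14
f 39 40 27
f 11 23 47
f 23 13 48
f 47 48 20
f 23 48 47
f 15 28 44
f 28 11 43
f 44 43 19
f 28 43 44
f 17 35 36
f 35 15 32
f 36 32 16
f 35 32 36
f 18 41 37
f 41 17 33
f 37 33 10
f 41 33 37
f 52 51 55
f 52 55 53
f 53 55 56
f 53 56 54
f 55 51 57
f 55 57 56
f 56 57 58
f 56 58 54
f 57 51 59
f 57 59 58
f 58 59 60
f 58 60 54
f 59 51 61
f 59 61 60
f 60 61 62
f 60 62 54
f 61 51 63
f 61 63 62
f 62 63 64
f 62 64 54
f 63 51 65
f 63 65 64
f 64 65 66
f 64 66 54
f 65 51 67
f 65 67 66
f 66 67 68
f 66 68 54
f 67 51 69
f 67 69 68
f 68 69 70
f 68 70 54
f 69 51 71
f 69 71 70
f 70 71 72
f 70 72 54
f 71 51 52
f 71 52 72
f 72 52 53
f 72 53 54



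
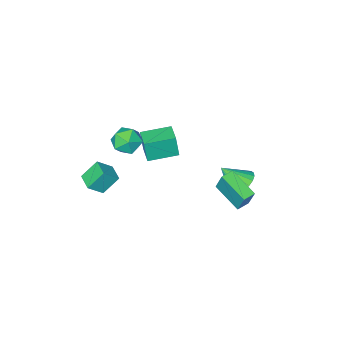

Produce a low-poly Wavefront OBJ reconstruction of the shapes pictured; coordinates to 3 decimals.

v -3.911 1.397 -3.048
v -3.496 0.749 -3.777
v -3.029 0.483 -1.732
v -3.194 1.07 -3.757
v -3.016 1.447 -3.614
v -2.993 1.815 -3.373
v -3.129 2.112 -3.077
v -3.4 2.285 -2.775
v -3.759 2.304 -2.521
v -4.145 2.166 -2.357
v -4.49 1.896 -2.314
v -4.735 1.539 -2.397
v -4.838 1.158 -2.593
v -4.781 0.818 -2.868
v -4.573 0.579 -3.173
v -4.251 0.48 -3.458
v -3.87 0.541 -3.671
v 2.836 -0.495 2.267
v 3.568 -1.174 2.628
v 1.592 -1.526 2.852
v 2.324 -2.205 3.213
v 2.207 -1.255 3.674
v 2.976 -0.618 3.313
v 2.184 -2.082 2.167
v 2.953 -1.445 1.806
v 3.165 -2.155 2.567
v 3.179 -1.644 3.498
v 1.981 -1.056 1.982
v 1.995 -0.545 2.913
v 3.822 -2.788 -1.585
v 2.874 -2.472 -0.466
v 4.161 -1.627 -1.625
v 3.213 -1.312 -0.507
v 4.747 -3.028 -0.733
v 3.799 -2.713 0.385
v 5.086 -1.868 -0.774
v 4.138 -1.552 0.345
v -2.089 2.195 -1.101
v -2.028 2.816 0.372
v -2.239 4.1 -1.898
v -2.178 4.721 -0.425
v -1.242 2.239 -1.155
v -1.181 2.86 0.318
v -1.392 4.144 -1.952
v -1.331 4.765 -0.479
v -2.441 -3.378 -1.862
v -2.349 -3.595 -0.299
v -1.808 -2.082 -1.719
v -1.716 -2.298 -0.157
v -0.664 -4.222 -2.083
v -0.572 -4.438 -0.521
v -0.031 -2.925 -1.941
v 0.061 -3.142 -0.378
f 2 1 4
f 2 4 3
f 4 1 5
f 4 5 3
f 5 1 6
f 5 6 3
f 6 1 7
f 6 7 3
f 7 1 8
f 7 8 3
f 8 1 9
f 8 9 3
f 9 1 10
f 9 10 3
f 10 1 11
f 10 11 3
f 11 1 12
f 11 12 3
f 12 1 13
f 12 13 3
f 13 1 14
f 13 14 3
f 14 1 15
f 14 15 3
f 15 1 16
f 15 16 3
f 16 1 17
f 16 17 3
f 17 1 2
f 17 2 3
f 18 29 23
f 18 23 19
f 18 19 25
f 18 25 28
f 18 28 29
f 19 23 27
f 23 29 22
f 29 28 20
f 28 25 24
f 25 19 26
f 21 27 22
f 21 22 20
f 21 20 24
f 21 24 26
f 21 26 27
f 22 27 23
f 20 22 29
f 24 20 28
f 26 24 25
f 27 26 19
f 31 33 30
f 34 31 30
f 30 33 32
f 32 34 30
f 31 37 33
f 35 31 34
f 35 37 31
f 33 37 32
f 36 34 32
f 32 37 36
f 36 35 34
f 37 35 36
f 39 41 38
f 42 39 38
f 38 41 40
f 40 42 38
f 39 45 41
f 43 39 42
f 43 45 39
f 41 45 40
f 44 42 40
f 40 45 44
f 44 43 42
f 45 43 44
f 47 49 46
f 50 47 46
f 46 49 48
f 48 50 46
f 47 53 49
f 51 47 50
f 51 53 47
f 49 53 48
f 52 50 48
f 48 53 52
f 52 51 50
f 53 51 52



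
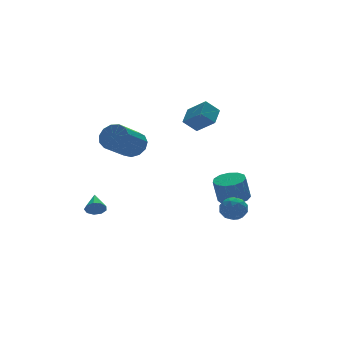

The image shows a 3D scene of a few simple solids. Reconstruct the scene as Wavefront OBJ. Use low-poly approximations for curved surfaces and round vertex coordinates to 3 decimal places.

v -3.153 1.647 -3.53
v -2.774 1.738 -3.987
v -2.727 2.693 -2.97
v -3.132 1.924 -4.062
v -3.499 1.981 -3.889
v -3.705 1.882 -3.548
v -3.652 1.673 -3.199
v -3.366 1.452 -3.004
v -2.98 1.323 -3.056
v -2.675 1.345 -3.33
v -2.593 1.509 -3.697
v 4.142 -0.12 -3.429
v 4.901 0.319 -3.229
v 4.557 0.26 -1.791
v 3.798 -0.18 -1.991
v 4.546 0.674 -3.3
v 4.201 0.614 -1.862
v 4.062 0.776 -3.411
v 3.717 0.717 -1.973
v 3.603 0.593 -3.529
v 3.259 0.534 -2.091
v 3.316 0.184 -3.614
v 2.972 0.125 -2.176
v 3.291 -0.321 -3.641
v 2.947 -0.381 -2.203
v 3.536 -0.763 -3.601
v 3.192 -0.823 -2.162
v 3.974 -1.001 -3.506
v 3.63 -1.06 -2.068
v 4.465 -0.959 -3.386
v 4.121 -1.019 -1.948
v 4.854 -0.651 -3.281
v 4.509 -0.71 -1.842
v 5.016 -0.174 -3.222
v 4.672 -0.234 -1.784
v -1.093 1.395 0.859
v -0.538 0.773 1.141
v -2.032 -0.077 2.204
v -2.587 0.545 1.921
v -0.514 1.143 1.471
v -2.007 0.293 2.534
v -0.674 1.592 1.607
v -2.167 0.742 2.669
v -0.967 1.979 1.505
v -2.46 1.129 2.567
v -1.3 2.181 1.197
v -2.793 1.331 2.26
v -1.567 2.133 0.783
v -3.06 1.283 1.845
v -1.685 1.85 0.392
v -3.178 1 1.455
v -1.614 1.424 0.15
v -3.107 0.574 1.212
v -1.378 0.988 0.133
v -2.871 0.138 1.195
v -1.052 0.681 0.346
v -2.545 -0.169 1.408
v -0.739 0.601 0.722
v -2.232 -0.249 1.784
v 2.377 -2.169 -2.828
v 3.086 -2.447 -2.583
v 2.054 -3.353 -3.237
v 2.763 -3.631 -2.992
v 2.218 -3.398 -2.456
v 2.418 -2.666 -2.203
v 2.722 -3.134 -3.617
v 2.922 -2.402 -3.364
v 3.299 -3.043 -3.071
v 2.987 -3.206 -2.353
v 2.153 -2.594 -3.467
v 1.841 -2.757 -2.749
v 2.76 -2.205 -2.669
v 2.38 -3.595 -3.151
v 2.06 -3.459 -2.835
v 2.476 -3.622 -2.692
v 2.367 -2.333 -2.446
v 2.783 -2.497 -2.302
v 2.273 -3.055 -2.228
v 2.357 -3.303 -3.518
v 2.773 -3.467 -3.374
v 2.664 -2.178 -3.128
v 3.08 -2.341 -2.985
v 2.867 -2.745 -3.592
v 3.301 -2.718 -2.812
v 3.112 -3.414 -3.053
v 3.088 -3.122 -3.42
v 3.205 -2.692 -3.271
v 3.118 -2.814 -2.391
v 2.928 -3.51 -2.631
v 2.608 -3.373 -2.316
v 2.726 -2.943 -2.167
v 3.244 -3.164 -2.677
v 2.212 -2.29 -3.189
v 2.022 -2.986 -3.429
v 2.414 -2.857 -3.653
v 2.532 -2.427 -3.504
v 2.028 -2.386 -2.767
v 1.839 -3.082 -3.008
v 1.935 -3.108 -2.549
v 2.052 -2.678 -2.4
v 1.896 -2.636 -3.143
v 2.401 2.518 1.582
v 2.948 1.47 2.421
v 3.134 3.34 2.13
v 3.681 2.291 2.969
v 3.159 2.329 0.851
v 3.706 1.28 1.69
v 3.892 3.15 1.399
v 4.439 2.102 2.238
f 2 1 4
f 2 4 3
f 4 1 5
f 4 5 3
f 5 1 6
f 5 6 3
f 6 1 7
f 6 7 3
f 7 1 8
f 7 8 3
f 8 1 9
f 8 9 3
f 9 1 10
f 9 10 3
f 10 1 11
f 10 11 3
f 11 1 2
f 11 2 3
f 13 12 16
f 13 16 14
f 14 16 17
f 14 17 15
f 16 12 18
f 16 18 17
f 17 18 19
f 17 19 15
f 18 12 20
f 18 20 19
f 19 20 21
f 19 21 15
f 20 12 22
f 20 22 21
f 21 22 23
f 21 23 15
f 22 12 24
f 22 24 23
f 23 24 25
f 23 25 15
f 24 12 26
f 24 26 25
f 25 26 27
f 25 27 15
f 26 12 28
f 26 28 27
f 27 28 29
f 27 29 15
f 28 12 30
f 28 30 29
f 29 30 31
f 29 31 15
f 30 12 32
f 30 32 31
f 31 32 33
f 31 33 15
f 32 12 34
f 32 34 33
f 33 34 35
f 33 35 15
f 34 12 13
f 34 13 35
f 35 13 14
f 35 14 15
f 37 36 40
f 37 40 38
f 38 40 41
f 38 41 39
f 40 36 42
f 40 42 41
f 41 42 43
f 41 43 39
f 42 36 44
f 42 44 43
f 43 44 45
f 43 45 39
f 44 36 46
f 44 46 45
f 45 46 47
f 45 47 39
f 46 36 48
f 46 48 47
f 47 48 49
f 47 49 39
f 48 36 50
f 48 50 49
f 49 50 51
f 49 51 39
f 50 36 52
f 50 52 51
f 51 52 53
f 51 53 39
f 52 36 54
f 52 54 53
f 53 54 55
f 53 55 39
f 54 36 56
f 54 56 55
f 55 56 57
f 55 57 39
f 56 36 58
f 56 58 57
f 57 58 59
f 57 59 39
f 58 36 37
f 58 37 59
f 59 37 38
f 59 38 39
f 60 97 76
f 97 71 100
f 76 100 65
f 97 100 76
f 60 76 72
f 76 65 77
f 72 77 61
f 76 77 72
f 60 72 81
f 72 61 82
f 81 82 67
f 72 82 81
f 60 81 93
f 81 67 96
f 93 96 70
f 81 96 93
f 60 93 97
f 93 70 101
f 97 101 71
f 93 101 97
f 61 77 88
f 77 65 91
f 88 91 69
f 77 91 88
f 65 100 78
f 100 71 99
f 78 99 64
f 100 99 78
f 71 101 98
f 101 70 94
f 98 94 62
f 101 94 98
f 70 96 95
f 96 67 83
f 95 83 66
f 96 83 95
f 67 82 87
f 82 61 84
f 87 84 68
f 82 84 87
f 63 89 75
f 89 69 90
f 75 90 64
f 89 90 75
f 63 75 73
f 75 64 74
f 73 74 62
f 75 74 73
f 63 73 80
f 73 62 79
f 80 79 66
f 73 79 80
f 63 80 85
f 80 66 86
f 85 86 68
f 80 86 85
f 63 85 89
f 85 68 92
f 89 92 69
f 85 92 89
f 64 90 78
f 90 69 91
f 78 91 65
f 90 91 78
f 62 74 98
f 74 64 99
f 98 99 71
f 74 99 98
f 66 79 95
f 79 62 94
f 95 94 70
f 79 94 95
f 68 86 87
f 86 66 83
f 87 83 67
f 86 83 87
f 69 92 88
f 92 68 84
f 88 84 61
f 92 84 88
f 103 105 102
f 106 103 102
f 102 105 104
f 104 106 102
f 103 109 105
f 107 103 106
f 107 109 103
f 105 109 104
f 108 106 104
f 104 109 108
f 108 107 106
f 109 107 108



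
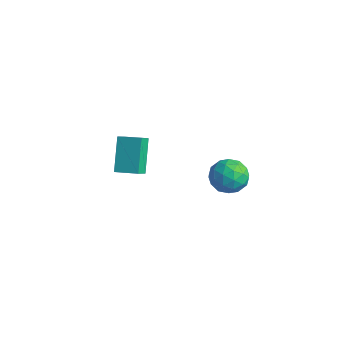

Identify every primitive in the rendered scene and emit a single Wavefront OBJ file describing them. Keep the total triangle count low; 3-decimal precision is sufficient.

v -3.549 0.498 1.354
v -4.486 1.474 2.894
v -3.856 1.189 0.73
v -4.792 2.165 2.27
v -2.508 1.155 1.57
v -3.444 2.131 3.11
v -2.814 1.846 0.946
v -3.751 2.822 2.486
v 1.731 2.924 2.981
v 2.186 3.684 3.486
v 2.234 1.856 4.134
v 2.689 2.616 4.639
v 1.671 2.573 4.592
v 1.36 3.233 3.879
v 3.06 2.307 3.741
v 2.749 2.967 3.028
v 3.007 3.303 3.955
v 2.149 3.467 4.482
v 2.271 2.073 3.138
v 1.413 2.237 3.665
v 1.915 3.398 3.132
v 2.505 2.142 4.488
v 1.907 2.117 4.46
v 2.175 2.564 4.757
v 1.429 3.133 3.363
v 1.697 3.579 3.66
v 1.394 2.926 4.31
v 2.723 1.961 3.96
v 2.991 2.407 4.257
v 2.245 2.976 2.863
v 2.513 3.423 3.16
v 3.026 2.614 3.31
v 2.665 3.62 3.705
v 2.96 2.993 4.383
v 3.178 2.811 3.855
v 2.995 3.199 3.436
v 2.16 3.717 4.014
v 2.456 3.089 4.692
v 1.858 3.064 4.665
v 1.675 3.452 4.245
v 2.643 3.493 4.29
v 1.964 2.451 2.928
v 2.26 1.823 3.606
v 2.745 2.088 3.375
v 2.562 2.476 2.955
v 1.46 2.547 3.237
v 1.755 1.92 3.915
v 1.425 2.341 4.184
v 1.242 2.729 3.765
v 1.777 2.047 3.33
f 2 4 1
f 5 2 1
f 1 4 3
f 3 5 1
f 2 8 4
f 6 2 5
f 6 8 2
f 4 8 3
f 7 5 3
f 3 8 7
f 7 6 5
f 8 6 7
f 9 46 25
f 46 20 49
f 25 49 14
f 46 49 25
f 9 25 21
f 25 14 26
f 21 26 10
f 25 26 21
f 9 21 30
f 21 10 31
f 30 31 16
f 21 31 30
f 9 30 42
f 30 16 45
f 42 45 19
f 30 45 42
f 9 42 46
f 42 19 50
f 46 50 20
f 42 50 46
f 10 26 37
f 26 14 40
f 37 40 18
f 26 40 37
f 14 49 27
f 49 20 48
f 27 48 13
f 49 48 27
f 20 50 47
f 50 19 43
f 47 43 11
f 50 43 47
f 19 45 44
f 45 16 32
f 44 32 15
f 45 32 44
f 16 31 36
f 31 10 33
f 36 33 17
f 31 33 36
f 12 38 24
f 38 18 39
f 24 39 13
f 38 39 24
f 12 24 22
f 24 13 23
f 22 23 11
f 24 23 22
f 12 22 29
f 22 11 28
f 29 28 15
f 22 28 29
f 12 29 34
f 29 15 35
f 34 35 17
f 29 35 34
f 12 34 38
f 34 17 41
f 38 41 18
f 34 41 38
f 13 39 27
f 39 18 40
f 27 40 14
f 39 40 27
f 11 23 47
f 23 13 48
f 47 48 20
f 23 48 47
f 15 28 44
f 28 11 43
f 44 43 19
f 28 43 44
f 17 35 36
f 35 15 32
f 36 32 16
f 35 32 36
f 18 41 37
f 41 17 33
f 37 33 10
f 41 33 37



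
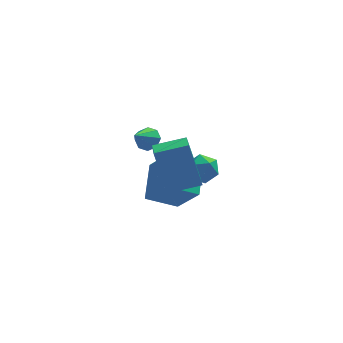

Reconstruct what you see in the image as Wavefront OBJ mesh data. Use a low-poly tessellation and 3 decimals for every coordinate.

v 3.174 -0.257 0.593
v 3.885 0.04 0.48
v 3.655 -1.42 0.56
v 4.366 -1.123 0.447
v 4.01 -1.03 1.132
v 3.712 -0.311 1.153
v 3.828 -1.069 -0.113
v 3.53 -0.35 -0.092
v 4.288 -0.462 0.044
v 4.401 -0.438 0.813
v 3.139 -0.942 0.227
v 3.252 -0.918 0.996
v 2.064 -2.525 0.694
v 1.611 -1.765 2.621
v 2.146 -1.358 0.253
v 1.693 -0.598 2.18
v 3.487 -2.502 1.02
v 3.034 -1.742 2.947
v 3.569 -1.335 0.579
v 3.116 -0.575 2.506
v 1.677 1.902 -3.409
v 2.468 0.916 -1.833
v 2.103 3.587 -2.568
v 2.894 2.601 -0.993
v 3.106 1.899 -4.127
v 3.897 0.913 -2.552
v 3.532 3.584 -3.287
v 4.323 2.598 -1.711
v 2.066 3.859 -1.008
v 2.496 4.003 -0.569
v 1.394 3.141 -0.112
v 2.134 4.322 -0.586
v 1.733 4.369 -0.849
v 1.527 4.118 -1.205
v 1.637 3.715 -1.446
v 1.999 3.396 -1.43
v 2.4 3.348 -1.166
v 2.606 3.6 -0.81
f 1 12 6
f 1 6 2
f 1 2 8
f 1 8 11
f 1 11 12
f 2 6 10
f 6 12 5
f 12 11 3
f 11 8 7
f 8 2 9
f 4 10 5
f 4 5 3
f 4 3 7
f 4 7 9
f 4 9 10
f 5 10 6
f 3 5 12
f 7 3 11
f 9 7 8
f 10 9 2
f 14 16 13
f 17 14 13
f 13 16 15
f 15 17 13
f 14 20 16
f 18 14 17
f 18 20 14
f 16 20 15
f 19 17 15
f 15 20 19
f 19 18 17
f 20 18 19
f 22 24 21
f 25 22 21
f 21 24 23
f 23 25 21
f 22 28 24
f 26 22 25
f 26 28 22
f 24 28 23
f 27 25 23
f 23 28 27
f 27 26 25
f 28 26 27
f 30 29 32
f 30 32 31
f 32 29 33
f 32 33 31
f 33 29 34
f 33 34 31
f 34 29 35
f 34 35 31
f 35 29 36
f 35 36 31
f 36 29 37
f 36 37 31
f 37 29 38
f 37 38 31
f 38 29 30
f 38 30 31



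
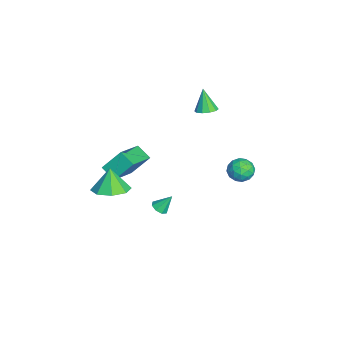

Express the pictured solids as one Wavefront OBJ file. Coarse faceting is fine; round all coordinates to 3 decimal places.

v 3.076 -3.511 0.893
v 3.832 -4.214 1.133
v 2.624 -3.549 2.207
v 4.076 -3.448 1.24
v 3.735 -2.718 1.144
v 3.008 -2.453 0.901
v 2.321 -2.807 0.654
v 2.077 -3.573 0.547
v 2.418 -4.303 0.643
v 3.145 -4.568 0.886
v -4.264 3.865 -3.08
v -3.689 4.346 -3.462
v -3.691 2.754 -3.618
v -3.116 3.235 -4
v -3.107 3.153 -3.162
v -3.461 3.84 -2.83
v -3.919 3.26 -4.25
v -4.273 3.947 -3.918
v -3.476 3.972 -4.185
v -2.974 3.906 -3.513
v -4.406 3.194 -3.567
v -3.904 3.128 -2.895
v -4.027 4.203 -3.224
v -3.353 2.897 -3.856
v -3.348 2.849 -3.364
v -3.01 3.132 -3.588
v -3.893 3.906 -2.853
v -3.555 4.188 -3.077
v -3.213 3.487 -2.901
v -3.825 2.912 -4.003
v -3.487 3.194 -4.227
v -4.37 3.968 -3.492
v -4.032 4.251 -3.716
v -4.167 3.613 -4.179
v -3.564 4.266 -3.873
v -3.227 3.613 -4.189
v -3.698 3.628 -4.336
v -3.907 4.032 -4.141
v -3.269 4.227 -3.478
v -2.932 3.574 -3.794
v -2.927 3.526 -3.302
v -3.135 3.93 -3.107
v -3.143 4.008 -3.903
v -4.448 3.526 -3.286
v -4.111 2.873 -3.602
v -4.245 3.17 -3.973
v -4.453 3.574 -3.778
v -4.153 3.487 -2.891
v -3.816 2.834 -3.207
v -3.473 3.068 -2.939
v -3.682 3.472 -2.744
v -4.237 3.092 -3.177
v -2.479 1.56 2.648
v -1.913 1.317 2.855
v -3.041 1.38 3.972
v -1.906 1.715 2.912
v -2.118 2.053 2.868
v -2.468 2.203 2.74
v -2.822 2.108 2.577
v -3.046 1.803 2.441
v -3.053 1.405 2.384
v -2.841 1.067 2.427
v -2.491 0.917 2.555
v -2.136 1.012 2.718
v -0.316 -0.997 -3.765
v 0.136 -1.214 -3.595
v -0.344 -0.323 -2.835
v 0.199 -0.889 -3.829
v -0.04 -0.627 -4.026
v -0.441 -0.582 -4.07
v -0.768 -0.78 -3.936
v -0.831 -1.106 -3.702
v -0.592 -1.368 -3.505
v -0.191 -1.413 -3.461
v 0.835 -4.019 0.71
v 0.722 -3.011 1.869
v -0.888 -3.136 -0.225
v -1.001 -2.129 0.934
v 1.441 -3.371 0.206
v 1.328 -2.364 1.365
v -0.282 -2.489 -0.729
v -0.395 -1.481 0.43
f 2 1 4
f 2 4 3
f 4 1 5
f 4 5 3
f 5 1 6
f 5 6 3
f 6 1 7
f 6 7 3
f 7 1 8
f 7 8 3
f 8 1 9
f 8 9 3
f 9 1 10
f 9 10 3
f 10 1 2
f 10 2 3
f 11 48 27
f 48 22 51
f 27 51 16
f 48 51 27
f 11 27 23
f 27 16 28
f 23 28 12
f 27 28 23
f 11 23 32
f 23 12 33
f 32 33 18
f 23 33 32
f 11 32 44
f 32 18 47
f 44 47 21
f 32 47 44
f 11 44 48
f 44 21 52
f 48 52 22
f 44 52 48
f 12 28 39
f 28 16 42
f 39 42 20
f 28 42 39
f 16 51 29
f 51 22 50
f 29 50 15
f 51 50 29
f 22 52 49
f 52 21 45
f 49 45 13
f 52 45 49
f 21 47 46
f 47 18 34
f 46 34 17
f 47 34 46
f 18 33 38
f 33 12 35
f 38 35 19
f 33 35 38
f 14 40 26
f 40 20 41
f 26 41 15
f 40 41 26
f 14 26 24
f 26 15 25
f 24 25 13
f 26 25 24
f 14 24 31
f 24 13 30
f 31 30 17
f 24 30 31
f 14 31 36
f 31 17 37
f 36 37 19
f 31 37 36
f 14 36 40
f 36 19 43
f 40 43 20
f 36 43 40
f 15 41 29
f 41 20 42
f 29 42 16
f 41 42 29
f 13 25 49
f 25 15 50
f 49 50 22
f 25 50 49
f 17 30 46
f 30 13 45
f 46 45 21
f 30 45 46
f 19 37 38
f 37 17 34
f 38 34 18
f 37 34 38
f 20 43 39
f 43 19 35
f 39 35 12
f 43 35 39
f 54 53 56
f 54 56 55
f 56 53 57
f 56 57 55
f 57 53 58
f 57 58 55
f 58 53 59
f 58 59 55
f 59 53 60
f 59 60 55
f 60 53 61
f 60 61 55
f 61 53 62
f 61 62 55
f 62 53 63
f 62 63 55
f 63 53 64
f 63 64 55
f 64 53 54
f 64 54 55
f 66 65 68
f 66 68 67
f 68 65 69
f 68 69 67
f 69 65 70
f 69 70 67
f 70 65 71
f 70 71 67
f 71 65 72
f 71 72 67
f 72 65 73
f 72 73 67
f 73 65 74
f 73 74 67
f 74 65 66
f 74 66 67
f 76 78 75
f 79 76 75
f 75 78 77
f 77 79 75
f 76 82 78
f 80 76 79
f 80 82 76
f 78 82 77
f 81 79 77
f 77 82 81
f 81 80 79
f 82 80 81



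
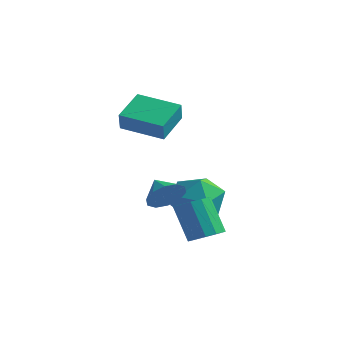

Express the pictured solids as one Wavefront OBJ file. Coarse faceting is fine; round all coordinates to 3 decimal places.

v 1.371 0.185 -1.829
v 1.999 -0.027 -1.457
v 1.137 0.124 0.082
v 0.509 0.335 -0.291
v 2.016 0.4 -1.489
v 1.154 0.55 0.049
v 1.828 0.758 -1.63
v 0.966 0.909 -0.091
v 1.495 0.935 -1.833
v 0.633 1.085 -0.295
v 1.123 0.873 -2.036
v 0.261 1.023 -0.497
v 0.829 0.593 -2.173
v -0.033 0.743 -0.634
v 0.708 0.183 -2.201
v -0.154 0.333 -0.662
v 0.797 -0.226 -2.111
v -0.065 -0.076 -0.572
v 1.068 -0.505 -1.931
v 0.206 -0.354 -0.393
v 1.436 -0.564 -1.72
v 0.574 -0.414 -0.181
v 1.783 -0.386 -1.543
v 0.921 -0.236 -0.004
v -4.235 1.59 2.263
v -3.956 1.209 3.11
v -4.521 3.044 3.01
v -4.242 2.664 3.858
v -2.398 2.136 1.902
v -2.119 1.756 2.75
v -2.684 3.591 2.65
v -2.405 3.21 3.497
v -1.641 2.719 -1.048
v -0.546 3.216 -1.253
v -0.774 1.024 -0.527
v 0.321 1.521 -0.732
v -0.356 1.903 0.208
v -0.891 2.95 -0.114
v -0.429 1.29 -1.666
v -0.964 2.337 -1.988
v 0.203 2.332 -1.635
v 0.248 2.711 -0.477
v -1.568 1.529 -1.303
v -1.523 1.908 -0.145
v -0.71 0.287 -0.247
v -0.23 0.354 0.475
v -1.59 0.613 0.307
v -0.215 0.828 0.221
v -0.389 1.095 -0.212
v -0.685 1.054 -0.658
v -0.991 0.72 -0.948
v -1.19 0.221 -0.97
v -1.205 -0.253 -0.716
v -1.031 -0.52 -0.283
v -0.735 -0.479 0.163
v -0.429 -0.145 0.453
f 2 1 5
f 2 5 3
f 3 5 6
f 3 6 4
f 5 1 7
f 5 7 6
f 6 7 8
f 6 8 4
f 7 1 9
f 7 9 8
f 8 9 10
f 8 10 4
f 9 1 11
f 9 11 10
f 10 11 12
f 10 12 4
f 11 1 13
f 11 13 12
f 12 13 14
f 12 14 4
f 13 1 15
f 13 15 14
f 14 15 16
f 14 16 4
f 15 1 17
f 15 17 16
f 16 17 18
f 16 18 4
f 17 1 19
f 17 19 18
f 18 19 20
f 18 20 4
f 19 1 21
f 19 21 20
f 20 21 22
f 20 22 4
f 21 1 23
f 21 23 22
f 22 23 24
f 22 24 4
f 23 1 2
f 23 2 24
f 24 2 3
f 24 3 4
f 26 28 25
f 29 26 25
f 25 28 27
f 27 29 25
f 26 32 28
f 30 26 29
f 30 32 26
f 28 32 27
f 31 29 27
f 27 32 31
f 31 30 29
f 32 30 31
f 33 44 38
f 33 38 34
f 33 34 40
f 33 40 43
f 33 43 44
f 34 38 42
f 38 44 37
f 44 43 35
f 43 40 39
f 40 34 41
f 36 42 37
f 36 37 35
f 36 35 39
f 36 39 41
f 36 41 42
f 37 42 38
f 35 37 44
f 39 35 43
f 41 39 40
f 42 41 34
f 46 45 48
f 46 48 47
f 48 45 49
f 48 49 47
f 49 45 50
f 49 50 47
f 50 45 51
f 50 51 47
f 51 45 52
f 51 52 47
f 52 45 53
f 52 53 47
f 53 45 54
f 53 54 47
f 54 45 55
f 54 55 47
f 55 45 56
f 55 56 47
f 56 45 46
f 56 46 47



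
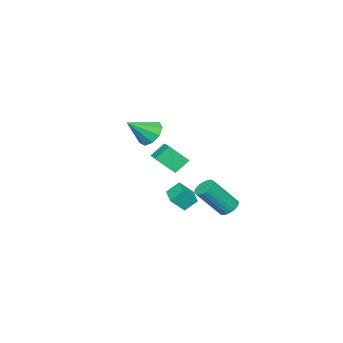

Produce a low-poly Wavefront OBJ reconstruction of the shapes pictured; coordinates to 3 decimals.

v 2.979 0.955 -1.259
v 3.567 0.512 -0.51
v 2.547 1.427 -0.641
v 3.135 0.985 0.108
v 3.765 1.815 -1.368
v 4.353 1.373 -0.619
v 3.333 2.288 -0.75
v 3.921 1.845 -0.001
v -2.885 -0.361 -4.236
v -2.441 0.125 -4.278
v -1.37 -0.713 -2.625
v -1.815 -1.199 -2.584
v -2.612 0.227 -4.115
v -1.541 -0.611 -2.462
v -2.825 0.24 -3.971
v -1.754 -0.598 -2.318
v -3.047 0.161 -3.867
v -1.976 -0.677 -2.214
v -3.244 0.003 -3.819
v -2.174 -0.835 -2.166
v -3.387 -0.211 -3.835
v -2.317 -1.049 -2.182
v -3.454 -0.447 -3.912
v -2.383 -1.285 -2.259
v -3.433 -0.671 -4.038
v -2.363 -1.509 -2.386
v -3.33 -0.847 -4.195
v -2.259 -1.685 -2.542
v -3.159 -0.949 -4.358
v -2.088 -1.787 -2.705
v -2.946 -0.962 -4.502
v -1.875 -1.8 -2.849
v -2.724 -0.883 -4.606
v -1.653 -1.721 -2.953
v -2.526 -0.725 -4.654
v -1.456 -1.563 -3.001
v -2.383 -0.511 -4.638
v -1.313 -1.349 -2.985
v -2.317 -0.275 -4.561
v -1.246 -1.113 -2.908
v -2.337 -0.051 -4.434
v -1.267 -0.889 -2.782
v -1.932 -4.909 -1.265
v -2.653 -4.536 -0.508
v -2.505 -4.005 -2.257
v -3.227 -3.632 -1.501
v -0.813 -3.688 -0.799
v -1.535 -3.315 -0.043
v -1.387 -2.784 -1.792
v -2.108 -2.411 -1.035
v 3.079 -0.856 2.994
v 3.651 -0.774 2.371
v 4.221 -1.444 3.966
v 3.632 -0.288 2.689
v 3.354 -0.067 3.149
v 2.947 -0.215 3.537
v 2.602 -0.664 3.671
v 2.481 -1.202 3.489
v 2.639 -1.579 3.075
v 3.003 -1.617 2.623
v 3.403 -1.299 2.345
f 2 4 1
f 5 2 1
f 1 4 3
f 3 5 1
f 2 8 4
f 6 2 5
f 6 8 2
f 4 8 3
f 7 5 3
f 3 8 7
f 7 6 5
f 8 6 7
f 10 9 13
f 10 13 11
f 11 13 14
f 11 14 12
f 13 9 15
f 13 15 14
f 14 15 16
f 14 16 12
f 15 9 17
f 15 17 16
f 16 17 18
f 16 18 12
f 17 9 19
f 17 19 18
f 18 19 20
f 18 20 12
f 19 9 21
f 19 21 20
f 20 21 22
f 20 22 12
f 21 9 23
f 21 23 22
f 22 23 24
f 22 24 12
f 23 9 25
f 23 25 24
f 24 25 26
f 24 26 12
f 25 9 27
f 25 27 26
f 26 27 28
f 26 28 12
f 27 9 29
f 27 29 28
f 28 29 30
f 28 30 12
f 29 9 31
f 29 31 30
f 30 31 32
f 30 32 12
f 31 9 33
f 31 33 32
f 32 33 34
f 32 34 12
f 33 9 35
f 33 35 34
f 34 35 36
f 34 36 12
f 35 9 37
f 35 37 36
f 36 37 38
f 36 38 12
f 37 9 39
f 37 39 38
f 38 39 40
f 38 40 12
f 39 9 41
f 39 41 40
f 40 41 42
f 40 42 12
f 41 9 10
f 41 10 42
f 42 10 11
f 42 11 12
f 44 46 43
f 47 44 43
f 43 46 45
f 45 47 43
f 44 50 46
f 48 44 47
f 48 50 44
f 46 50 45
f 49 47 45
f 45 50 49
f 49 48 47
f 50 48 49
f 52 51 54
f 52 54 53
f 54 51 55
f 54 55 53
f 55 51 56
f 55 56 53
f 56 51 57
f 56 57 53
f 57 51 58
f 57 58 53
f 58 51 59
f 58 59 53
f 59 51 60
f 59 60 53
f 60 51 61
f 60 61 53
f 61 51 52
f 61 52 53



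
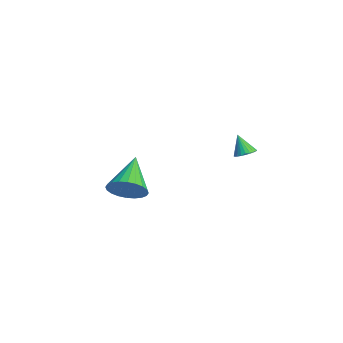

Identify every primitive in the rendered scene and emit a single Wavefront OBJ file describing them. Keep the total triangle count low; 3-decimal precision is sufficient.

v -3.126 -3.878 -3.1
v -2.488 -3.316 -2.612
v -4.734 -3.042 -1.96
v -2.579 -3.089 -2.906
v -2.752 -2.982 -3.229
v -2.983 -3.011 -3.533
v -3.235 -3.172 -3.771
v -3.471 -3.441 -3.906
v -3.654 -3.776 -3.919
v -3.757 -4.127 -3.807
v -3.764 -4.44 -3.587
v -3.674 -4.667 -3.293
v -3.501 -4.774 -2.97
v -3.27 -4.745 -2.666
v -3.018 -4.584 -2.429
v -2.782 -4.315 -2.293
v -2.599 -3.98 -2.28
v -2.496 -3.629 -2.392
v 2.086 -0.089 1.466
v 2.465 0.166 1.695
v 1.674 -0.311 2.394
v 2.33 0.31 1.67
v 2.159 0.394 1.614
v 1.976 0.404 1.535
v 1.811 0.34 1.446
v 1.687 0.21 1.36
v 1.624 0.034 1.29
v 1.632 -0.16 1.247
v 1.708 -0.343 1.237
v 1.843 -0.488 1.262
v 2.014 -0.571 1.318
v 2.197 -0.582 1.397
v 2.362 -0.517 1.486
v 2.486 -0.387 1.572
v 2.549 -0.212 1.642
v 2.541 -0.018 1.685
f 2 1 4
f 2 4 3
f 4 1 5
f 4 5 3
f 5 1 6
f 5 6 3
f 6 1 7
f 6 7 3
f 7 1 8
f 7 8 3
f 8 1 9
f 8 9 3
f 9 1 10
f 9 10 3
f 10 1 11
f 10 11 3
f 11 1 12
f 11 12 3
f 12 1 13
f 12 13 3
f 13 1 14
f 13 14 3
f 14 1 15
f 14 15 3
f 15 1 16
f 15 16 3
f 16 1 17
f 16 17 3
f 17 1 18
f 17 18 3
f 18 1 2
f 18 2 3
f 20 19 22
f 20 22 21
f 22 19 23
f 22 23 21
f 23 19 24
f 23 24 21
f 24 19 25
f 24 25 21
f 25 19 26
f 25 26 21
f 26 19 27
f 26 27 21
f 27 19 28
f 27 28 21
f 28 19 29
f 28 29 21
f 29 19 30
f 29 30 21
f 30 19 31
f 30 31 21
f 31 19 32
f 31 32 21
f 32 19 33
f 32 33 21
f 33 19 34
f 33 34 21
f 34 19 35
f 34 35 21
f 35 19 36
f 35 36 21
f 36 19 20
f 36 20 21



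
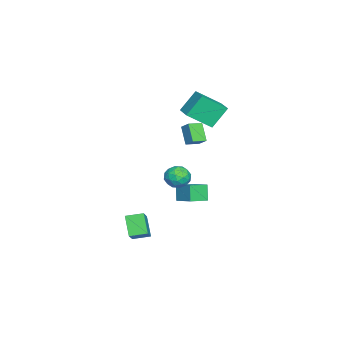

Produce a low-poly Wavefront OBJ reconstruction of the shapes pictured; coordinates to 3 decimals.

v -2.301 -1.549 -4.455
v -2.84 -1.724 -3.318
v -1.417 -0.397 -3.857
v -1.956 -0.573 -2.721
v -1.344 -2.447 -4.139
v -1.883 -2.623 -3.003
v -0.46 -1.296 -3.542
v -0.999 -1.471 -2.405
v 3.168 -0.514 0.962
v 3.82 -1.02 0.619
v 2.18 -1.42 0.421
v 2.832 -1.926 0.078
v 2.716 -1.887 0.963
v 3.326 -1.327 1.298
v 2.674 -1.113 -0.258
v 3.284 -0.553 0.077
v 3.515 -1.39 -0.135
v 3.54 -1.868 0.62
v 2.46 -0.572 0.42
v 2.485 -1.05 1.175
v 3.581 -0.687 0.838
v 2.419 -1.753 0.202
v 2.351 -1.73 0.722
v 2.734 -2.027 0.521
v 3.291 -0.868 1.237
v 3.674 -1.165 1.035
v 3.025 -1.675 1.238
v 2.326 -1.275 0.005
v 2.709 -1.572 -0.197
v 3.266 -0.413 0.519
v 3.649 -0.71 0.318
v 2.975 -0.765 -0.198
v 3.784 -1.202 0.193
v 3.204 -1.735 -0.125
v 3.111 -1.257 -0.322
v 3.47 -0.928 -0.125
v 3.8 -1.483 0.637
v 3.219 -2.016 0.319
v 3.15 -1.993 0.839
v 3.509 -1.664 1.036
v 3.62 -1.701 0.194
v 2.781 -0.424 0.721
v 2.2 -0.957 0.403
v 2.491 -0.776 0.004
v 2.85 -0.447 0.201
v 2.796 -0.705 1.165
v 2.216 -1.238 0.847
v 2.53 -1.512 1.165
v 2.889 -1.183 1.362
v 2.38 -0.739 0.846
v -2.592 -2.465 1.967
v -2.16 -1.881 2.532
v -3.301 -1.757 1.776
v -2.869 -1.173 2.341
v -1.791 -1.967 0.839
v -1.359 -1.383 1.404
v -2.5 -1.259 0.648
v -2.068 -0.675 1.213
v 2.335 -4.56 -4.089
v 3.926 -4.3 -2.872
v 1.995 -3.46 -3.879
v 3.586 -3.2 -2.662
v 3.194 -4.06 -5.318
v 4.785 -3.8 -4.101
v 2.854 -2.96 -5.108
v 4.445 -2.7 -3.891
v -3.307 -1.05 2.228
v -2.686 -2.569 3.423
v -4.068 -0.231 3.664
v -3.447 -1.75 4.859
v -1.973 -0.29 2.501
v -1.352 -1.809 3.696
v -2.734 0.529 3.937
v -2.113 -0.99 5.132
f 2 4 1
f 5 2 1
f 1 4 3
f 3 5 1
f 2 8 4
f 6 2 5
f 6 8 2
f 4 8 3
f 7 5 3
f 3 8 7
f 7 6 5
f 8 6 7
f 9 46 25
f 46 20 49
f 25 49 14
f 46 49 25
f 9 25 21
f 25 14 26
f 21 26 10
f 25 26 21
f 9 21 30
f 21 10 31
f 30 31 16
f 21 31 30
f 9 30 42
f 30 16 45
f 42 45 19
f 30 45 42
f 9 42 46
f 42 19 50
f 46 50 20
f 42 50 46
f 10 26 37
f 26 14 40
f 37 40 18
f 26 40 37
f 14 49 27
f 49 20 48
f 27 48 13
f 49 48 27
f 20 50 47
f 50 19 43
f 47 43 11
f 50 43 47
f 19 45 44
f 45 16 32
f 44 32 15
f 45 32 44
f 16 31 36
f 31 10 33
f 36 33 17
f 31 33 36
f 12 38 24
f 38 18 39
f 24 39 13
f 38 39 24
f 12 24 22
f 24 13 23
f 22 23 11
f 24 23 22
f 12 22 29
f 22 11 28
f 29 28 15
f 22 28 29
f 12 29 34
f 29 15 35
f 34 35 17
f 29 35 34
f 12 34 38
f 34 17 41
f 38 41 18
f 34 41 38
f 13 39 27
f 39 18 40
f 27 40 14
f 39 40 27
f 11 23 47
f 23 13 48
f 47 48 20
f 23 48 47
f 15 28 44
f 28 11 43
f 44 43 19
f 28 43 44
f 17 35 36
f 35 15 32
f 36 32 16
f 35 32 36
f 18 41 37
f 41 17 33
f 37 33 10
f 41 33 37
f 52 54 51
f 55 52 51
f 51 54 53
f 53 55 51
f 52 58 54
f 56 52 55
f 56 58 52
f 54 58 53
f 57 55 53
f 53 58 57
f 57 56 55
f 58 56 57
f 60 62 59
f 63 60 59
f 59 62 61
f 61 63 59
f 60 66 62
f 64 60 63
f 64 66 60
f 62 66 61
f 65 63 61
f 61 66 65
f 65 64 63
f 66 64 65
f 68 70 67
f 71 68 67
f 67 70 69
f 69 71 67
f 68 74 70
f 72 68 71
f 72 74 68
f 70 74 69
f 73 71 69
f 69 74 73
f 73 72 71
f 74 72 73



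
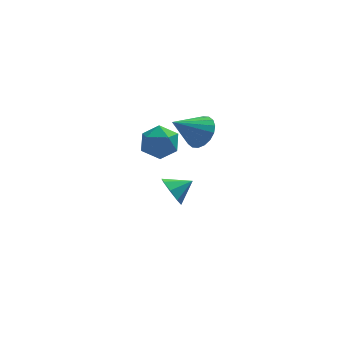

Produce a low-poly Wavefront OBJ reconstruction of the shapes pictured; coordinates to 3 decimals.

v 0.16 -2.917 3.393
v 0.64 -2.603 4.078
v 0.28 -4.257 3.922
v 0.76 -3.943 4.607
v -0.11 -3.748 4.545
v -0.184 -2.92 4.218
v 1.104 -3.94 3.782
v 1.03 -3.112 3.455
v 1.223 -3.235 4.319
v 0.473 -3.117 4.79
v 0.447 -3.743 3.21
v -0.303 -3.625 3.681
v 1.253 -0.201 -1.421
v 1.622 -0.704 -1.923
v 2.187 0.001 -0.939
v 1.607 -0.129 -2.135
v 1.385 0.403 -1.929
v 1.086 0.581 -1.426
v 0.885 0.301 -0.92
v 0.9 -0.273 -0.707
v 1.122 -0.805 -0.913
v 1.421 -0.983 -1.417
v 2.319 -1.631 3.267
v 2.704 -1.246 3.919
v 1.101 -2.049 4.233
v 2.492 -0.969 3.772
v 2.246 -0.824 3.524
v 2.015 -0.839 3.225
v 1.843 -1.01 2.935
v 1.766 -1.305 2.71
v 1.799 -1.664 2.596
v 1.934 -2.017 2.615
v 2.146 -2.293 2.763
v 2.392 -2.438 3.01
v 2.624 -2.424 3.309
v 2.795 -2.252 3.599
v 2.872 -1.958 3.824
v 2.84 -1.598 3.938
f 1 12 6
f 1 6 2
f 1 2 8
f 1 8 11
f 1 11 12
f 2 6 10
f 6 12 5
f 12 11 3
f 11 8 7
f 8 2 9
f 4 10 5
f 4 5 3
f 4 3 7
f 4 7 9
f 4 9 10
f 5 10 6
f 3 5 12
f 7 3 11
f 9 7 8
f 10 9 2
f 14 13 16
f 14 16 15
f 16 13 17
f 16 17 15
f 17 13 18
f 17 18 15
f 18 13 19
f 18 19 15
f 19 13 20
f 19 20 15
f 20 13 21
f 20 21 15
f 21 13 22
f 21 22 15
f 22 13 14
f 22 14 15
f 24 23 26
f 24 26 25
f 26 23 27
f 26 27 25
f 27 23 28
f 27 28 25
f 28 23 29
f 28 29 25
f 29 23 30
f 29 30 25
f 30 23 31
f 30 31 25
f 31 23 32
f 31 32 25
f 32 23 33
f 32 33 25
f 33 23 34
f 33 34 25
f 34 23 35
f 34 35 25
f 35 23 36
f 35 36 25
f 36 23 37
f 36 37 25
f 37 23 38
f 37 38 25
f 38 23 24
f 38 24 25

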